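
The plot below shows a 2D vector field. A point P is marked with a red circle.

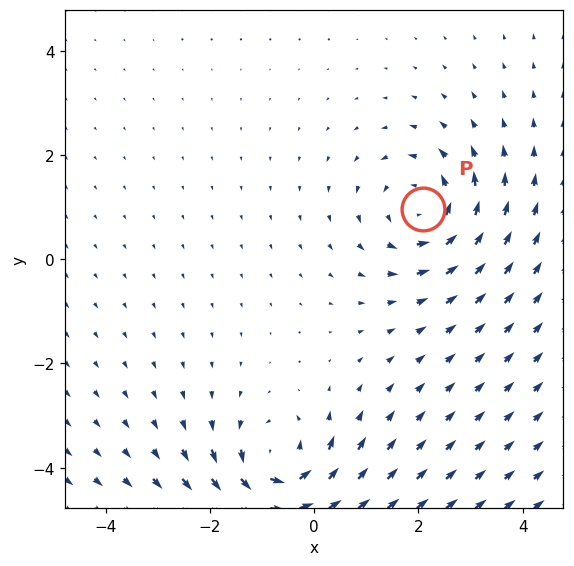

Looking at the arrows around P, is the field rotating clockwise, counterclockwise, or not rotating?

Near P at (2.1, 1.0) the arrows circulate counterclockwise. The curl (z-component) there is about +5; positive curl means counterclockwise rotation.

counterclockwise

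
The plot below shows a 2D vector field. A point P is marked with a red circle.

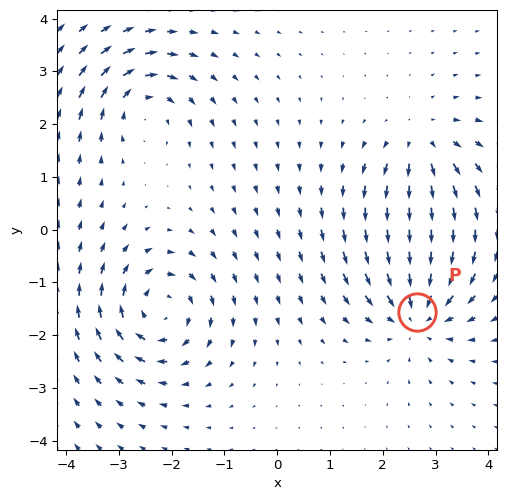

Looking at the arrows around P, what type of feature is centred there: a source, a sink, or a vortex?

sink

At P (2.7, -1.6) the arrows converge inward. Divergence about -4, curl ≈0 — negative divergence with near-zero curl is a sink.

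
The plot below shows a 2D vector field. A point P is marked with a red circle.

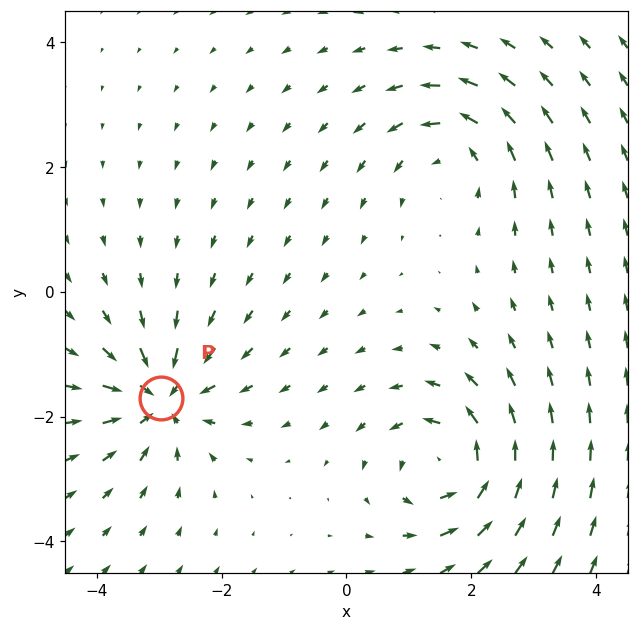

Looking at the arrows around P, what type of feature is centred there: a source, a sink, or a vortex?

At P (-3.0, -1.7) the arrows converge inward. Divergence about -7, curl ≈0 — negative divergence with near-zero curl is a sink.

sink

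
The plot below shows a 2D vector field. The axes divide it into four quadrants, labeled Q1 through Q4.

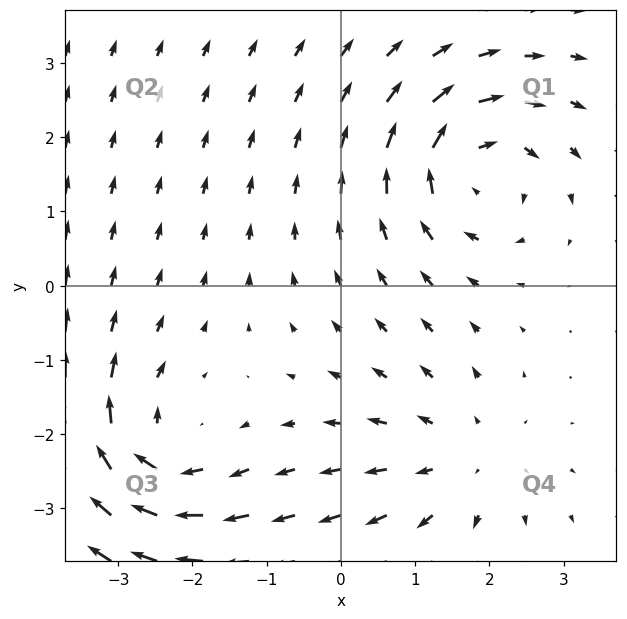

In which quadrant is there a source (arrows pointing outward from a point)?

Q4

The source sits at approximately (1.6, -2.3), which lies in quadrant Q4. The divergence there is about +3, positive as expected for a source.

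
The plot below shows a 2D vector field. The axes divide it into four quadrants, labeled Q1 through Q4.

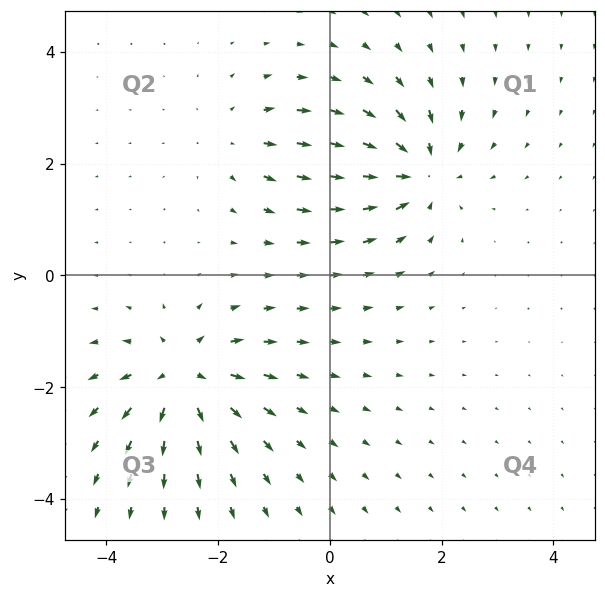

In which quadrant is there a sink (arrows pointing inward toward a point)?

Q1

The sink sits at approximately (1.6, 1.9), which lies in quadrant Q1. The divergence there is about -5, negative as expected for a sink.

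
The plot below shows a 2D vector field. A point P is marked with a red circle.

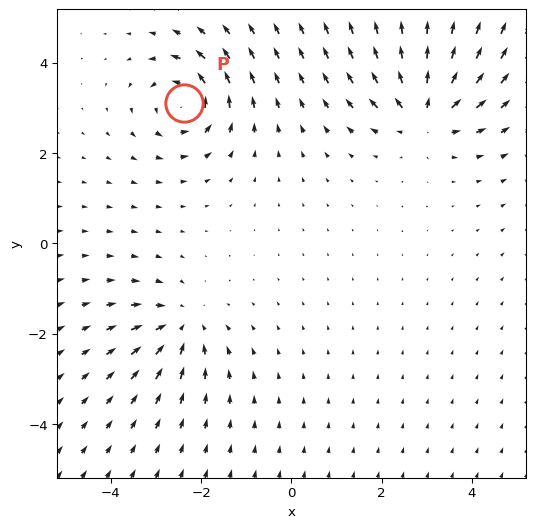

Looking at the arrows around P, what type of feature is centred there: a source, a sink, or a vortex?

At P (-2.4, 3.1) the arrows circulate counterclockwise. Divergence ≈0, curl about +4 — near-zero divergence with nonzero curl is a vortex.

vortex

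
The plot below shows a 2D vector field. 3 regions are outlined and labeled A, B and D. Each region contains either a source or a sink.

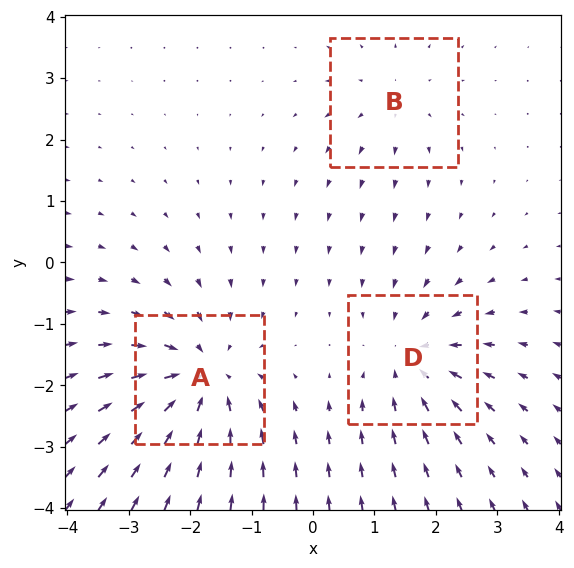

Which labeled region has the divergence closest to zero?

B

Divergence at each region's feature centre — A: about -5, B: about +2, D: about -4. Region B is closest to zero.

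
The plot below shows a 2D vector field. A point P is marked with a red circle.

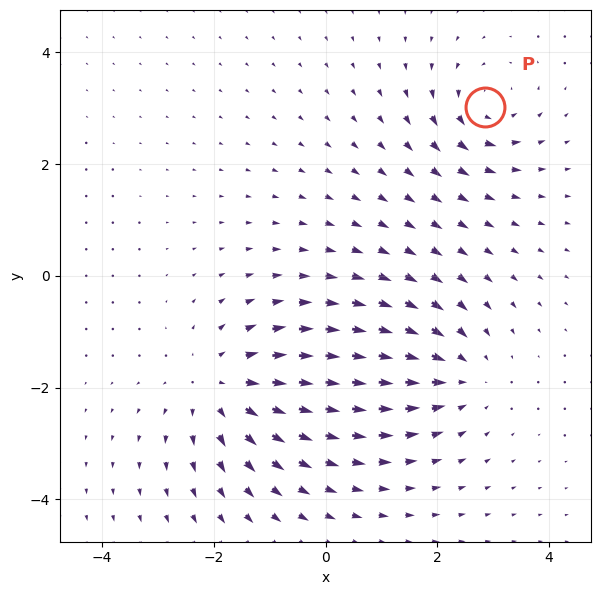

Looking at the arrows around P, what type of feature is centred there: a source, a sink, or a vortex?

At P (2.8, 3.0) the arrows circulate counterclockwise. Divergence ≈0, curl about +4 — near-zero divergence with nonzero curl is a vortex.

vortex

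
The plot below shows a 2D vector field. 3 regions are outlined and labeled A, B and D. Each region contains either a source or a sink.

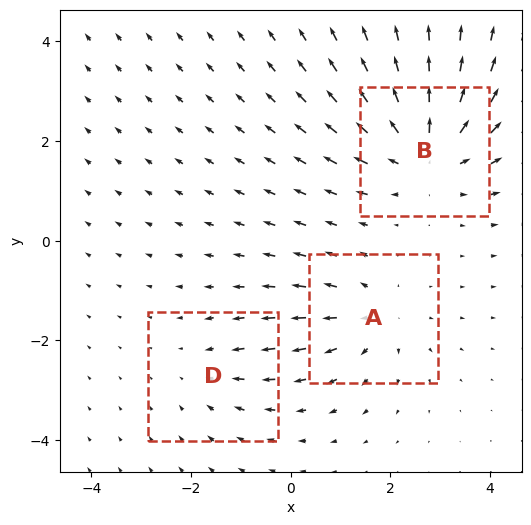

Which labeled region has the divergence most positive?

Divergence at each region's feature centre — A: about +3, B: about +4, D: about -2. Region B is most positive.

B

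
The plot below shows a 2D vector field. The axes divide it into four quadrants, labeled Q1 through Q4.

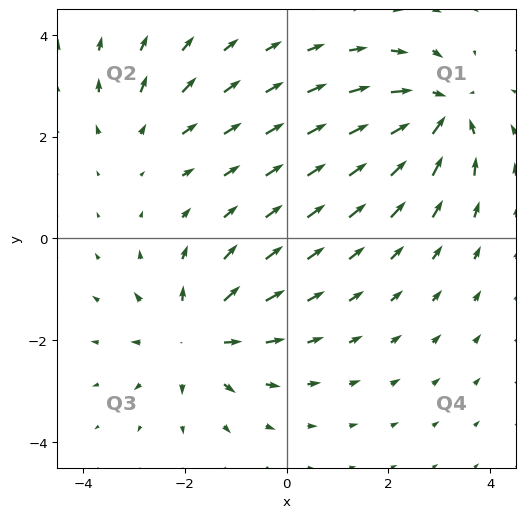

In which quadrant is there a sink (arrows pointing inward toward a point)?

The sink sits at approximately (3.0, 2.5), which lies in quadrant Q1. The divergence there is about -5, negative as expected for a sink.

Q1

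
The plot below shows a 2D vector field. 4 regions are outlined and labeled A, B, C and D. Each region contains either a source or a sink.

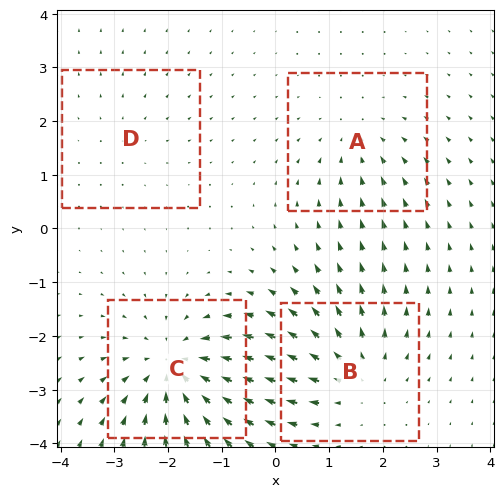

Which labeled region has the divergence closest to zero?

D

Divergence at each region's feature centre — A: about -3, B: about +4, C: about -6, D: about +2. Region D is closest to zero.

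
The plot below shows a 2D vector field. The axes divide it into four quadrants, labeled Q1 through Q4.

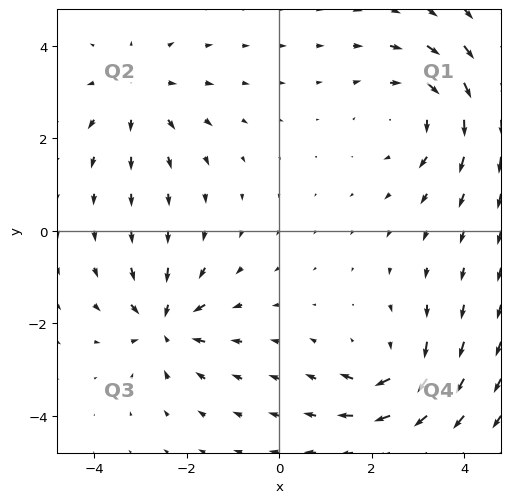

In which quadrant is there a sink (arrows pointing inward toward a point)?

Q3

The sink sits at approximately (-2.5, -2.0), which lies in quadrant Q3. The divergence there is about -4, negative as expected for a sink.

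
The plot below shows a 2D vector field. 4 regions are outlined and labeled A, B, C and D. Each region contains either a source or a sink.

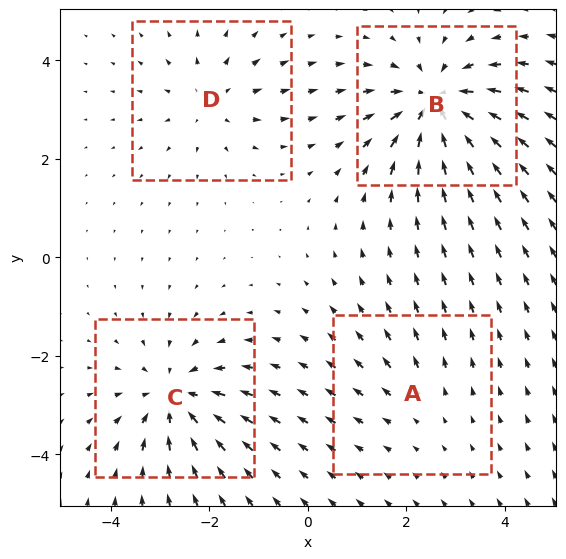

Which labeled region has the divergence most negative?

B

Divergence at each region's feature centre — A: about +2, B: about -6, C: about -5, D: about +3. Region B is most negative.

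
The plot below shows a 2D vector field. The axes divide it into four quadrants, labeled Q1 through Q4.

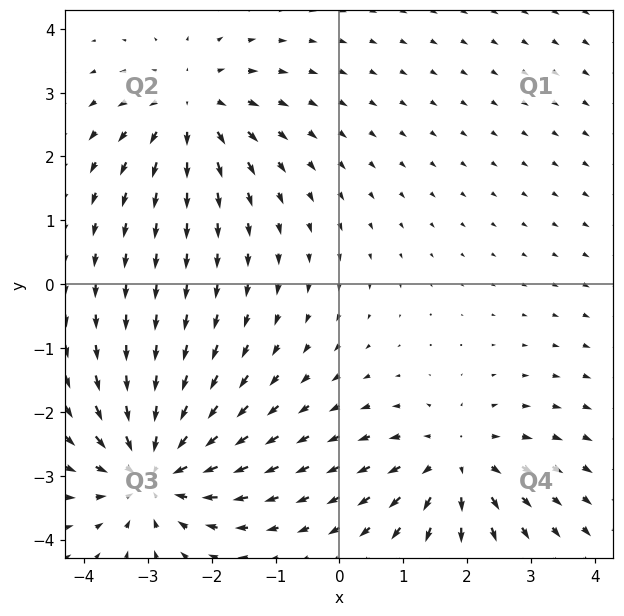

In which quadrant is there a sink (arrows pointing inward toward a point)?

The sink sits at approximately (-2.9, -2.9), which lies in quadrant Q3. The divergence there is about -5, negative as expected for a sink.

Q3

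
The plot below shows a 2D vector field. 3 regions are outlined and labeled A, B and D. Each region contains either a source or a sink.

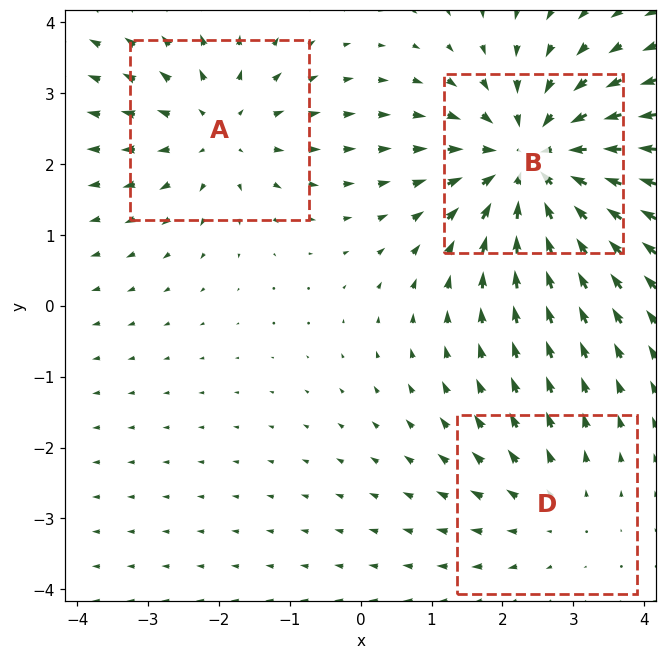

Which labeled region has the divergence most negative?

Divergence at each region's feature centre — A: about +3, B: about -4, D: about +2. Region B is most negative.

B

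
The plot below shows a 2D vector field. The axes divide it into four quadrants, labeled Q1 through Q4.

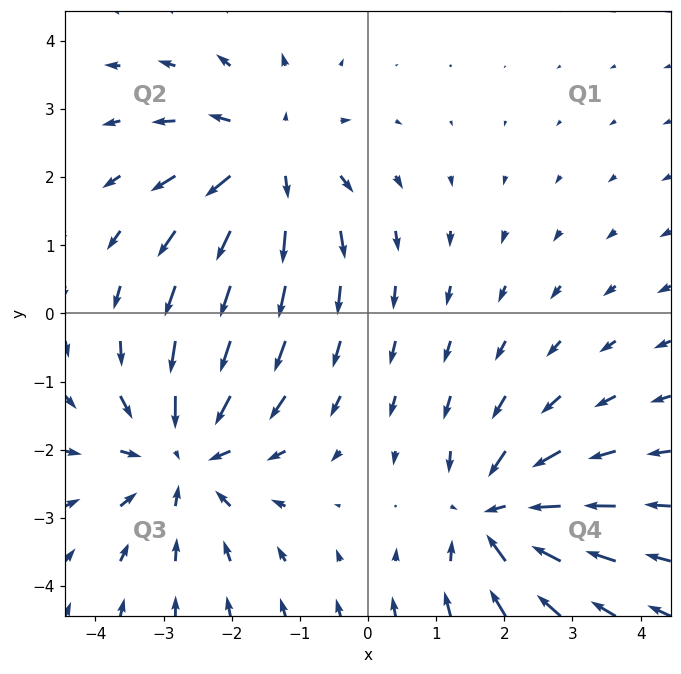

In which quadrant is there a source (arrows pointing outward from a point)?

The source sits at approximately (-1.5, 2.3), which lies in quadrant Q2. The divergence there is about +4, positive as expected for a source.

Q2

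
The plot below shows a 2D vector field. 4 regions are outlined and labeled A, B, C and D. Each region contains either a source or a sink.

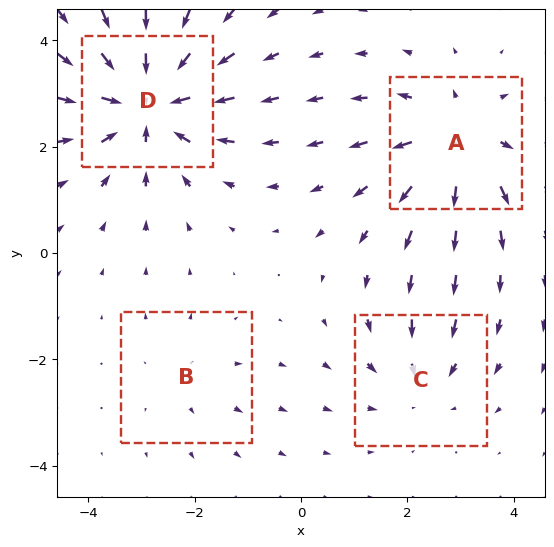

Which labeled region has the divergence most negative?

D

Divergence at each region's feature centre — A: about +5, B: about +2, C: about -3, D: about -7. Region D is most negative.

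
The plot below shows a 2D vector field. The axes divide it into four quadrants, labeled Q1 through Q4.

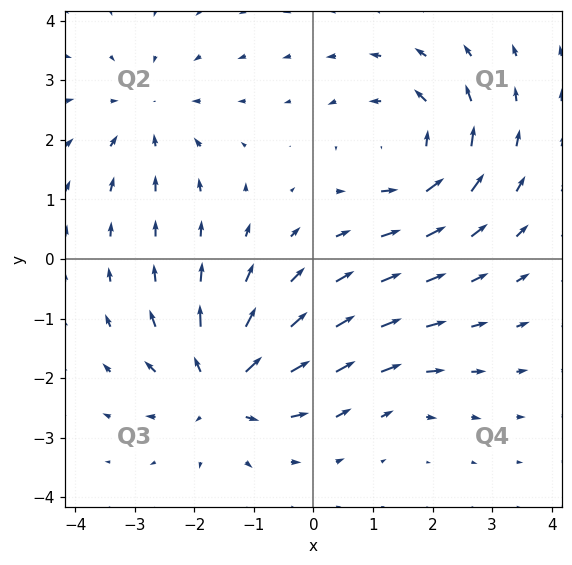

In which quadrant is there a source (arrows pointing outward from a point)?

The source sits at approximately (-1.5, -2.1), which lies in quadrant Q3. The divergence there is about +6, positive as expected for a source.

Q3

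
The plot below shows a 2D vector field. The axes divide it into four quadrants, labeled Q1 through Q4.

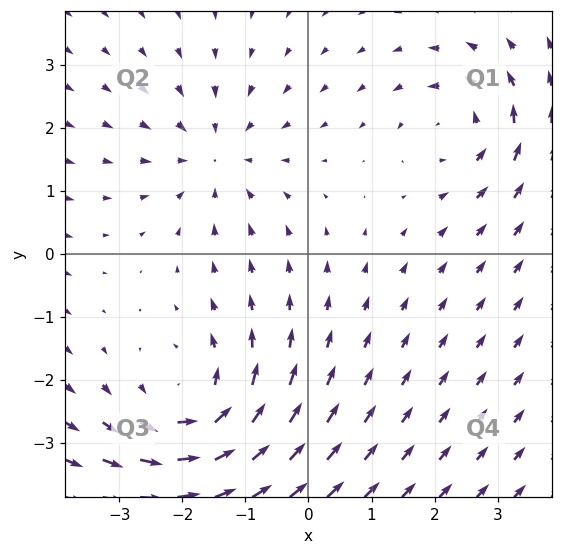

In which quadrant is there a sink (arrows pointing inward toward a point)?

The sink sits at approximately (-1.5, 1.6), which lies in quadrant Q2. The divergence there is about -3, negative as expected for a sink.

Q2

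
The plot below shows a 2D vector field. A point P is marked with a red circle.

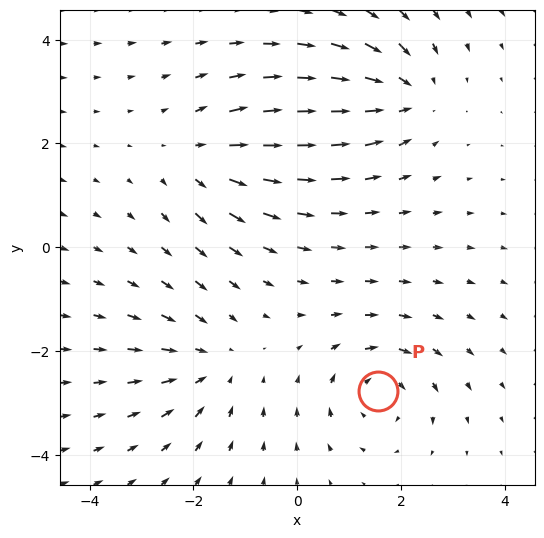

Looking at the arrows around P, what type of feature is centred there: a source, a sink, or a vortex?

At P (1.6, -2.8) the arrows circulate clockwise. Divergence ≈0, curl about -4 — near-zero divergence with nonzero curl is a vortex.

vortex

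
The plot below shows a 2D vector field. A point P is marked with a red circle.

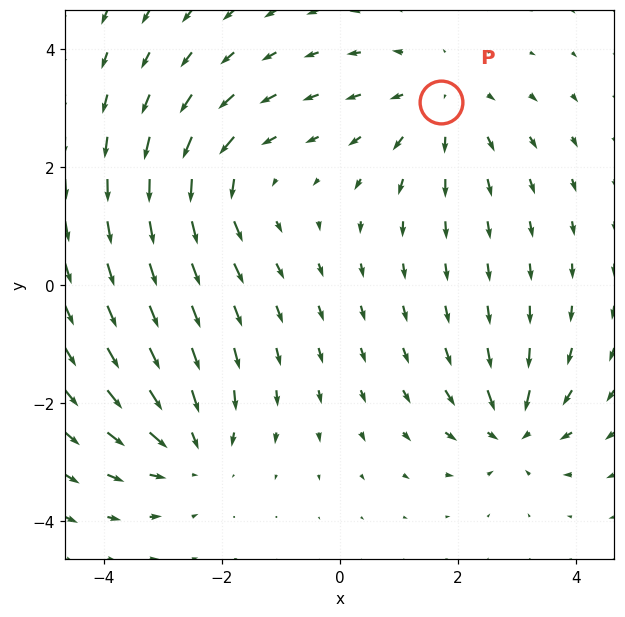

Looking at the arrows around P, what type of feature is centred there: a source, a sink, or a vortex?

At P (1.7, 3.1) the arrows spread outward. Divergence about +3, curl ≈0 — positive divergence with near-zero curl is a source.

source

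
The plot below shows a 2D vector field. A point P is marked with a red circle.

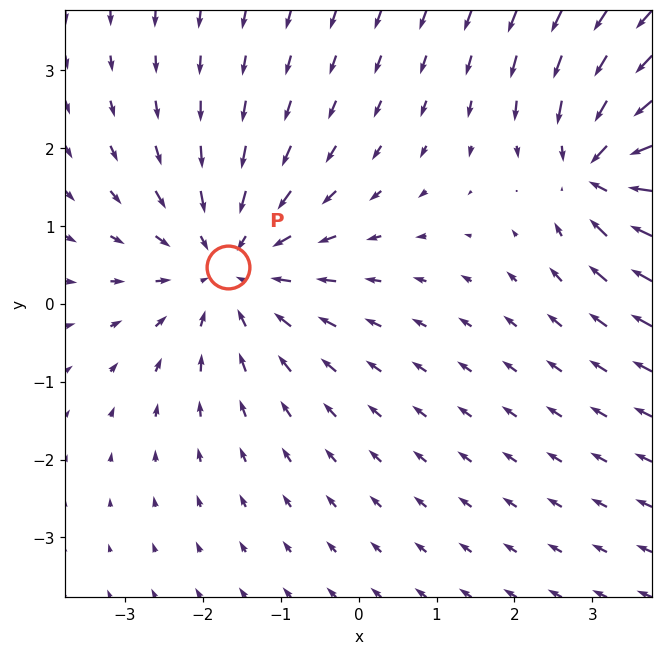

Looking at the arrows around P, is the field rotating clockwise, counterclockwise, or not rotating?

Near P at (-1.7, 0.5) the arrows show no circulation. The curl there is ≈0.

not rotating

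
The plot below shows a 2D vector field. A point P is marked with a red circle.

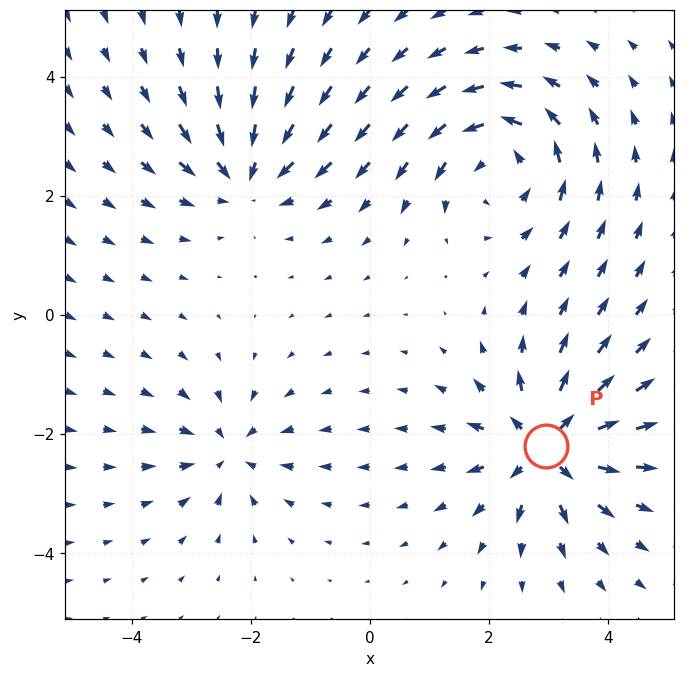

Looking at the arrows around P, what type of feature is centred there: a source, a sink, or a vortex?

At P (3.0, -2.2) the arrows spread outward. Divergence about +6, curl ≈0 — positive divergence with near-zero curl is a source.

source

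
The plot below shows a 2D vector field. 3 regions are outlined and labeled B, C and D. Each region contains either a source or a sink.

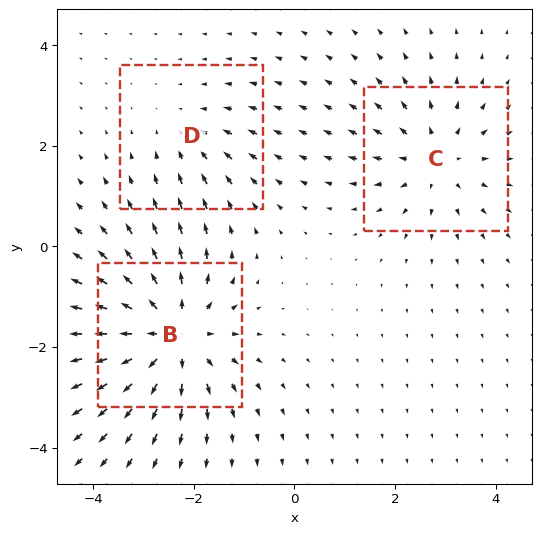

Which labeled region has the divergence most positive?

Divergence at each region's feature centre — B: about +5, C: about +3, D: about -2. Region B is most positive.

B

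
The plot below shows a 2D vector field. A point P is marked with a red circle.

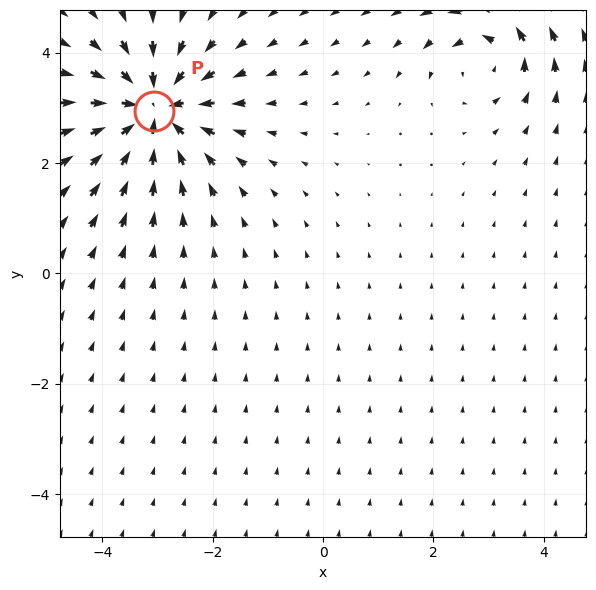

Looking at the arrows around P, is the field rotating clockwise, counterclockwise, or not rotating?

Near P at (-3.1, 2.9) the arrows show no circulation. The curl there is ≈0.

not rotating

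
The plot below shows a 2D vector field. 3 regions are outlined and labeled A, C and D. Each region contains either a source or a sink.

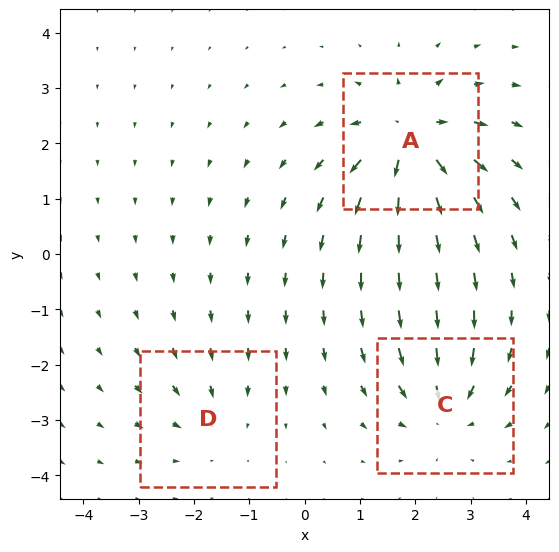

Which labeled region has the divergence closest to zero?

D

Divergence at each region's feature centre — A: about +6, C: about -4, D: about -2. Region D is closest to zero.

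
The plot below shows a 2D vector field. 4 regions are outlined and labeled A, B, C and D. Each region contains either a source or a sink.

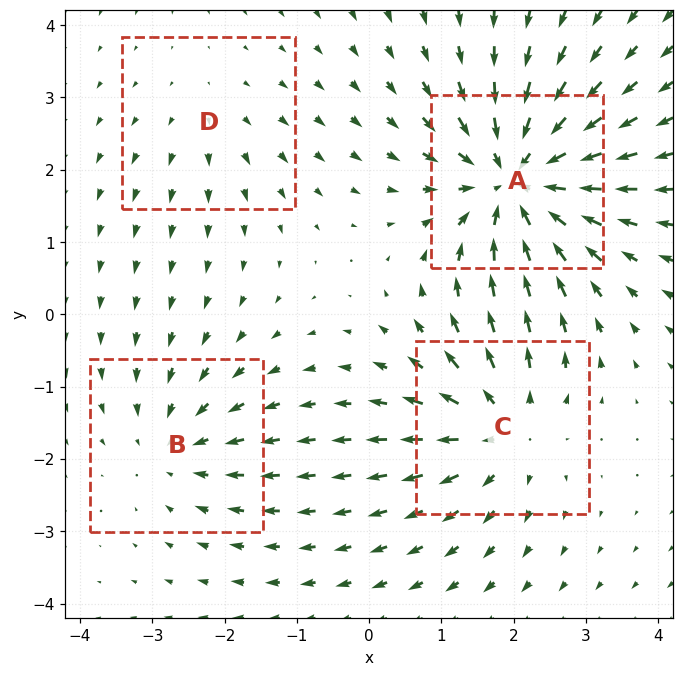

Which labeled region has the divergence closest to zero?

D

Divergence at each region's feature centre — A: about -7, B: about -3, C: about +5, D: about +2. Region D is closest to zero.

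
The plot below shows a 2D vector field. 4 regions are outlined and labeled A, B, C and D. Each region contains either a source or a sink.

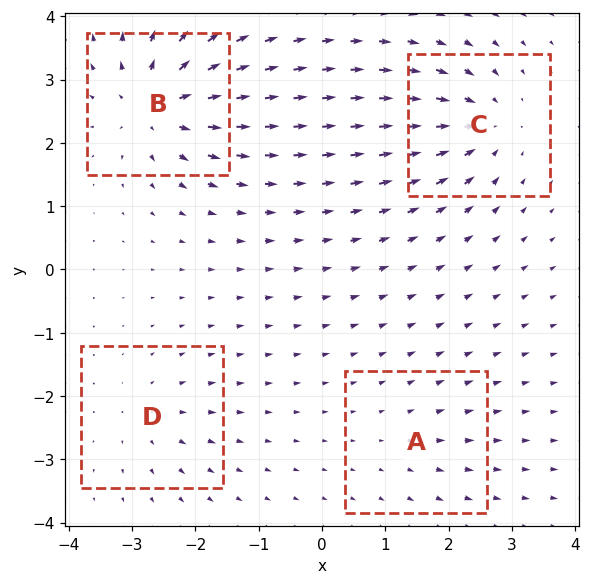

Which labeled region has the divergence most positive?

Divergence at each region's feature centre — A: about +2, B: about +8, C: about -6, D: about +4. Region B is most positive.

B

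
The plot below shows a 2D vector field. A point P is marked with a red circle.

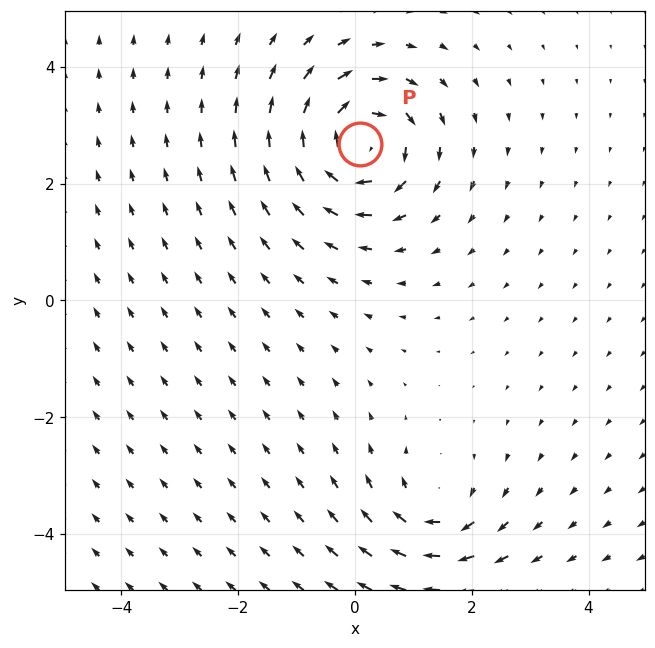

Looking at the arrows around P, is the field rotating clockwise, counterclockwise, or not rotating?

clockwise

Near P at (0.1, 2.7) the arrows circulate clockwise. The curl (z-component) there is about -6; negative curl means clockwise rotation.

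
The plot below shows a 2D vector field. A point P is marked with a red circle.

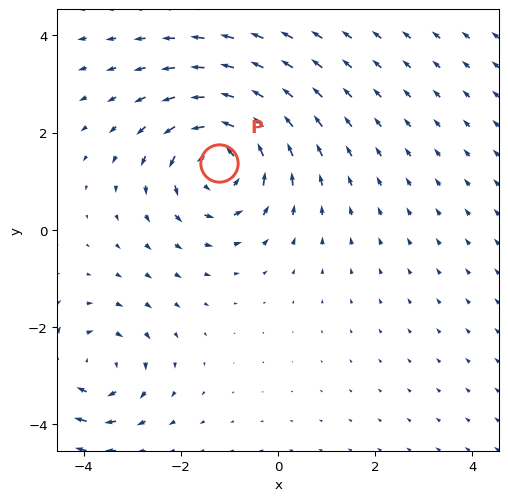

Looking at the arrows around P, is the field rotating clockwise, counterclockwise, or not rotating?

Near P at (-1.2, 1.4) the arrows circulate counterclockwise. The curl (z-component) there is about +4; positive curl means counterclockwise rotation.

counterclockwise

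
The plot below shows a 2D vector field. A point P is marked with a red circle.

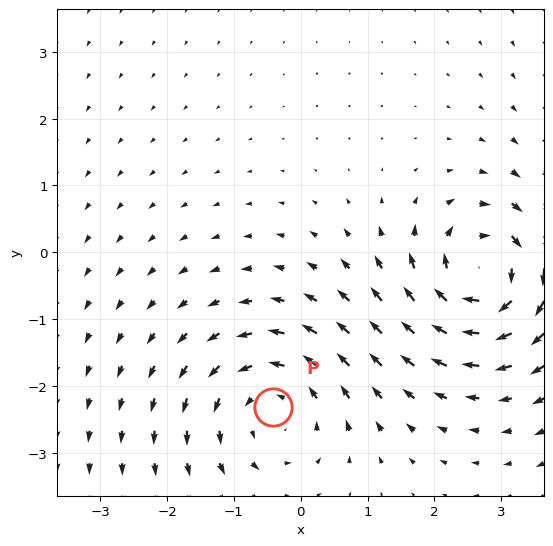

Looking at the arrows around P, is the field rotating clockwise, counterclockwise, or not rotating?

Near P at (-0.4, -2.3) the arrows circulate counterclockwise. The curl (z-component) there is about +4; positive curl means counterclockwise rotation.

counterclockwise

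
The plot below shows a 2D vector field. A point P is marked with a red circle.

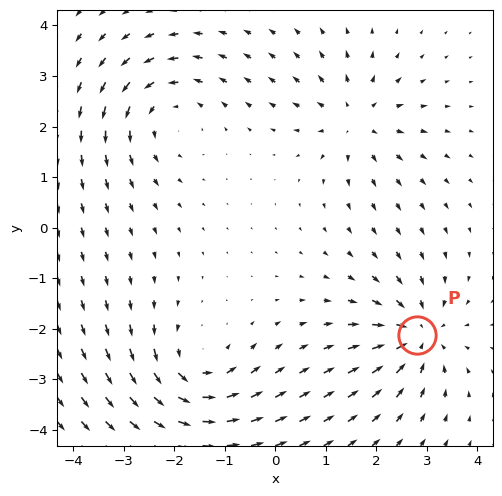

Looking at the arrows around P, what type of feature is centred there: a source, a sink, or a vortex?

At P (2.8, -2.1) the arrows converge inward. Divergence about -5, curl ≈0 — negative divergence with near-zero curl is a sink.

sink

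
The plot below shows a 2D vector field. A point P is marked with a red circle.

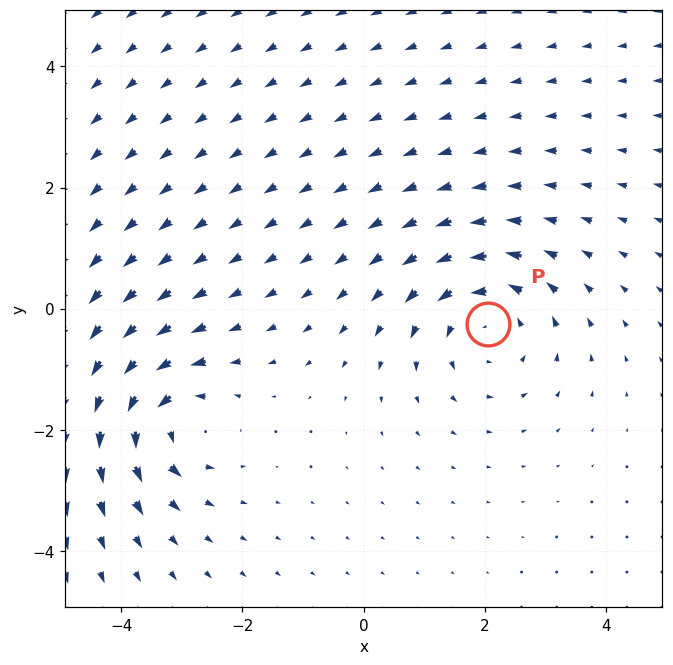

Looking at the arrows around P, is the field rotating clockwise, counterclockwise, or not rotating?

counterclockwise

Near P at (2.1, -0.2) the arrows circulate counterclockwise. The curl (z-component) there is about +4; positive curl means counterclockwise rotation.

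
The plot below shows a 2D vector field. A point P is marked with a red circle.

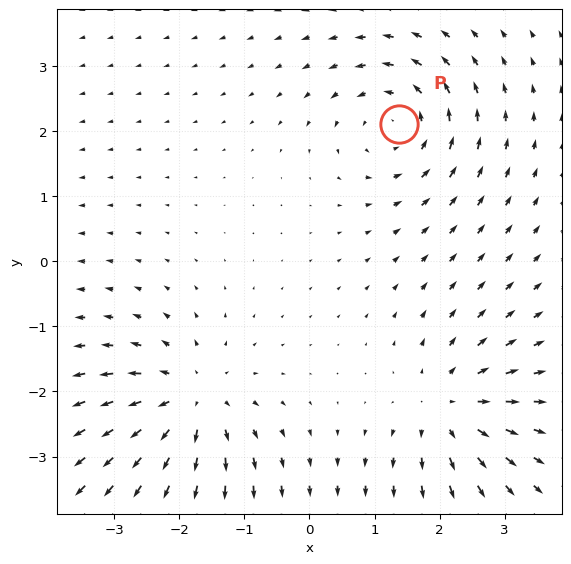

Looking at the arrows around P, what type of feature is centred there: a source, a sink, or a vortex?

vortex

At P (1.4, 2.1) the arrows circulate counterclockwise. Divergence ≈0, curl about +3 — near-zero divergence with nonzero curl is a vortex.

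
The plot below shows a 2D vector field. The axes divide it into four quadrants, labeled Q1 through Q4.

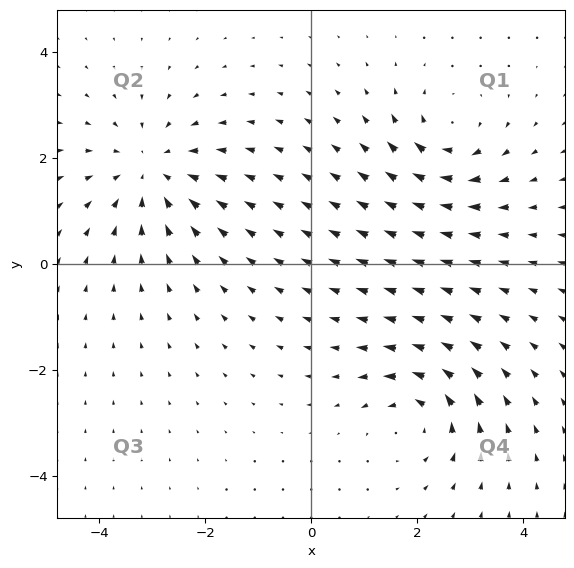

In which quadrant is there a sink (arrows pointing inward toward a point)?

Q2

The sink sits at approximately (-3.0, 1.7), which lies in quadrant Q2. The divergence there is about -4, negative as expected for a sink.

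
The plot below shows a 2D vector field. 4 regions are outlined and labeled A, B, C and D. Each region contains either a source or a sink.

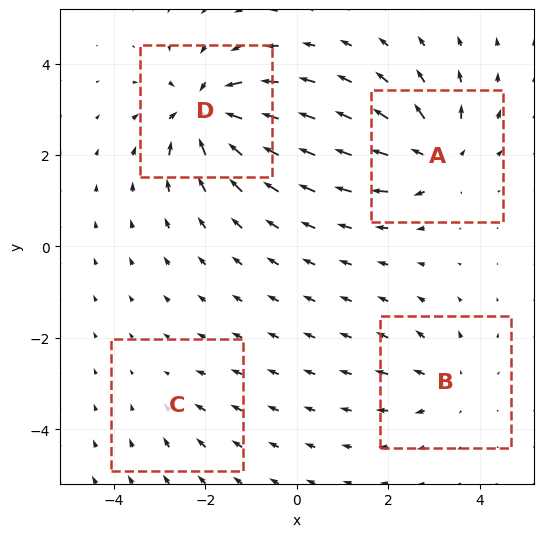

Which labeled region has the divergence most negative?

Divergence at each region's feature centre — A: about +6, B: about +4, C: about -2, D: about -8. Region D is most negative.

D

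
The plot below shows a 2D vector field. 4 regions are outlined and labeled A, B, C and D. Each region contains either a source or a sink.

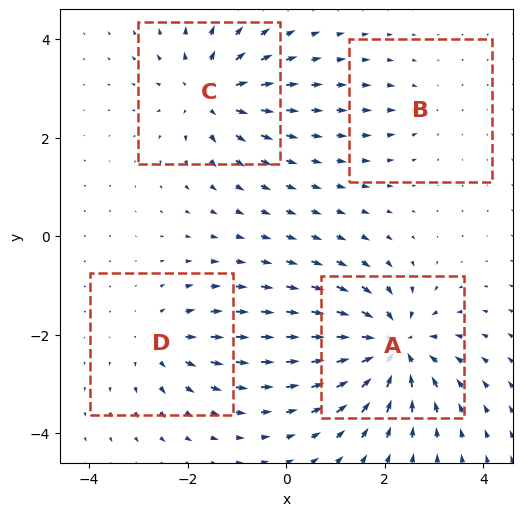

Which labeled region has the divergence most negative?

A

Divergence at each region's feature centre — A: about -7, B: about -2, C: about +5, D: about +4. Region A is most negative.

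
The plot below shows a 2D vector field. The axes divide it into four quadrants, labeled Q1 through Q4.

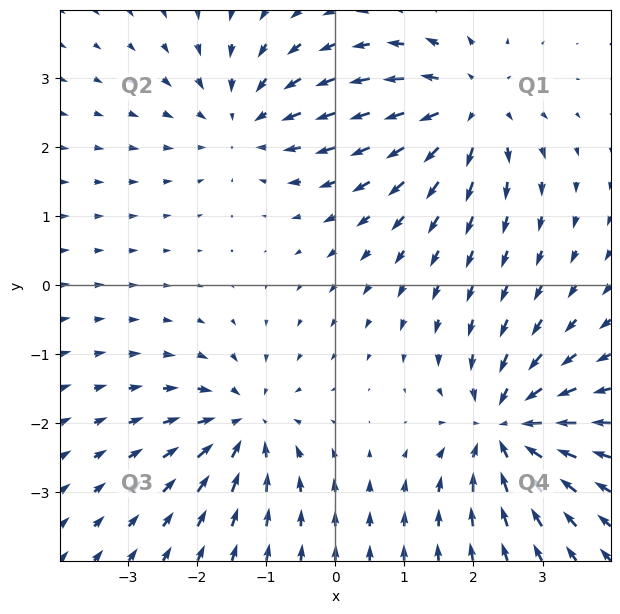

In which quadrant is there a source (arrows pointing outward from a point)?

The source sits at approximately (1.9, 2.6), which lies in quadrant Q1. The divergence there is about +4, positive as expected for a source.

Q1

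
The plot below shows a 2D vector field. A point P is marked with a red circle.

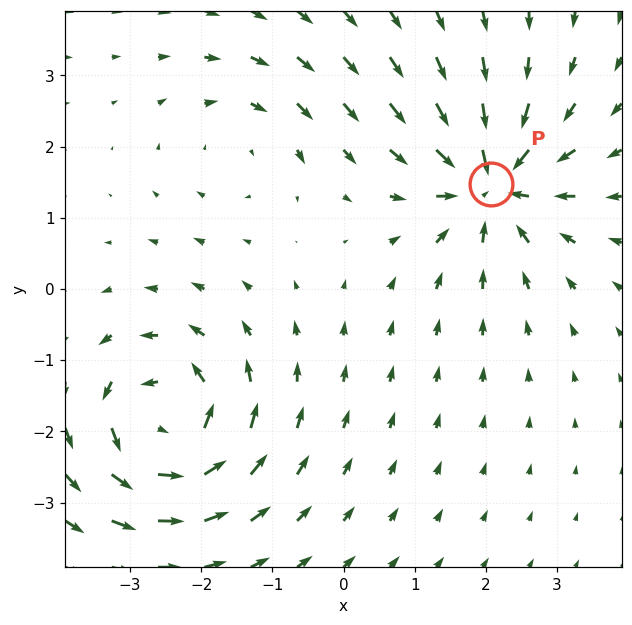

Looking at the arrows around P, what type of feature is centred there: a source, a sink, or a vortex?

sink

At P (2.1, 1.5) the arrows converge inward. Divergence about -6, curl ≈0 — negative divergence with near-zero curl is a sink.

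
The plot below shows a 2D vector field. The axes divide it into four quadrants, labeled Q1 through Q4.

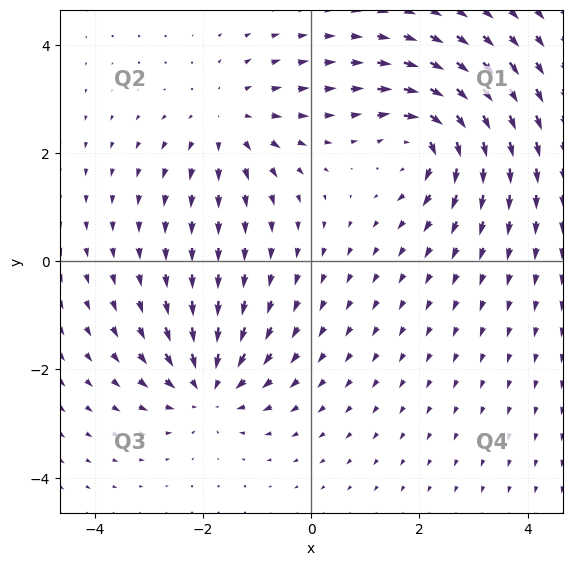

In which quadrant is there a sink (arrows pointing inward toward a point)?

The sink sits at approximately (-1.9, -2.3), which lies in quadrant Q3. The divergence there is about -4, negative as expected for a sink.

Q3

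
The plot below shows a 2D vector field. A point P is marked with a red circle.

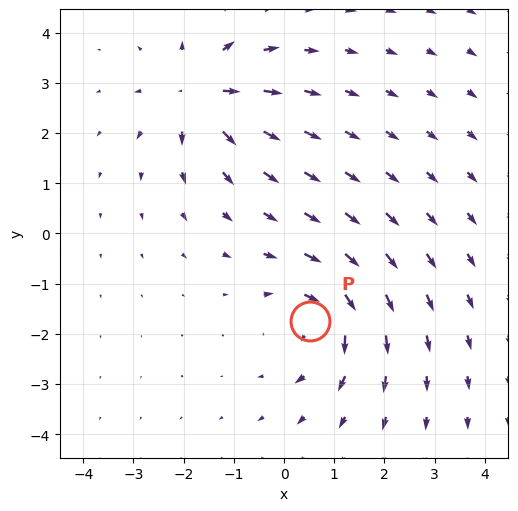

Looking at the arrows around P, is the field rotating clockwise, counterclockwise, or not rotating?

Near P at (0.5, -1.7) the arrows circulate clockwise. The curl (z-component) there is about -4; negative curl means clockwise rotation.

clockwise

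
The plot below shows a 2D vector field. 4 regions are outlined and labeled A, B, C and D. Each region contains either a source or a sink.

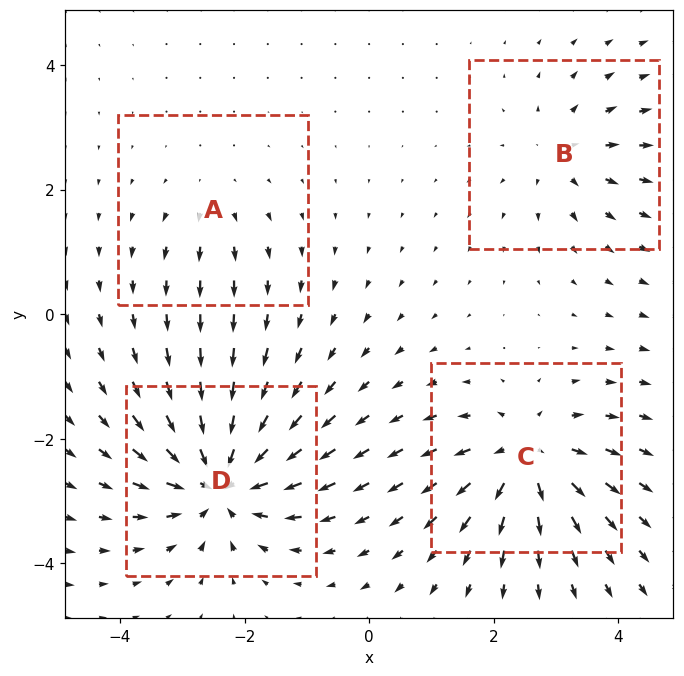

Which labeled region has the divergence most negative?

Divergence at each region's feature centre — A: about +2, B: about +4, C: about +6, D: about -8. Region D is most negative.

D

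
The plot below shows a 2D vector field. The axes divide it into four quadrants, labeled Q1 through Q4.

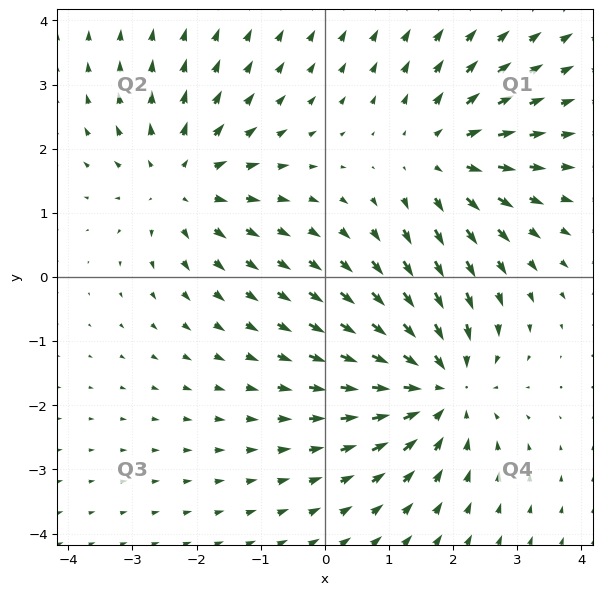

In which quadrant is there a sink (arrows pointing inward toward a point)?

Q4

The sink sits at approximately (1.8, -1.7), which lies in quadrant Q4. The divergence there is about -4, negative as expected for a sink.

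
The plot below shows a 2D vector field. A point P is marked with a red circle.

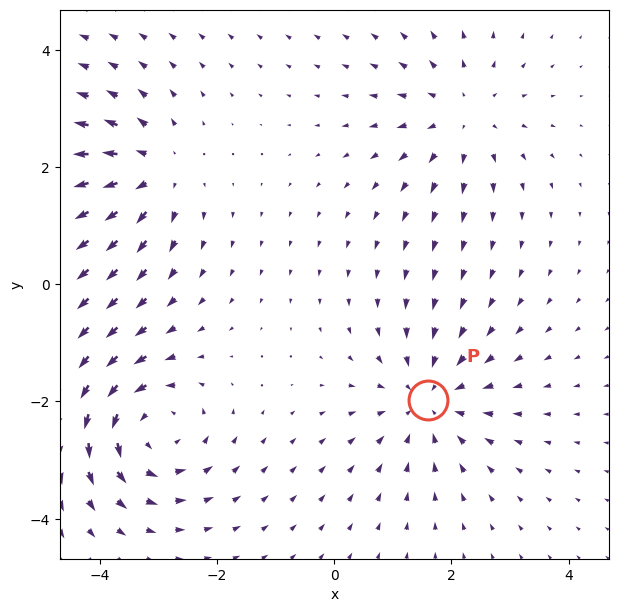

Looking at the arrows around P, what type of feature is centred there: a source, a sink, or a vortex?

At P (1.6, -2.0) the arrows converge inward. Divergence about -4, curl ≈0 — negative divergence with near-zero curl is a sink.

sink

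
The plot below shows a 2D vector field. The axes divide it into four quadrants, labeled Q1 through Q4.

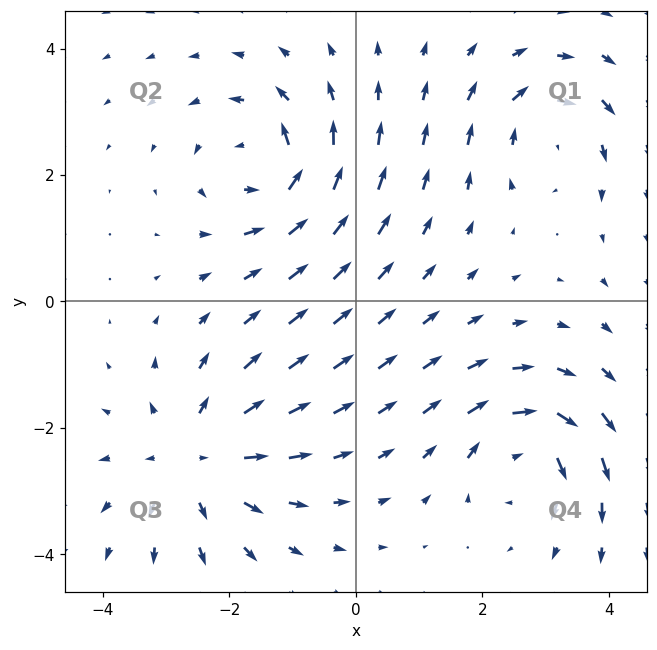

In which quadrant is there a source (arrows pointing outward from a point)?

Q3

The source sits at approximately (-2.5, -2.5), which lies in quadrant Q3. The divergence there is about +3, positive as expected for a source.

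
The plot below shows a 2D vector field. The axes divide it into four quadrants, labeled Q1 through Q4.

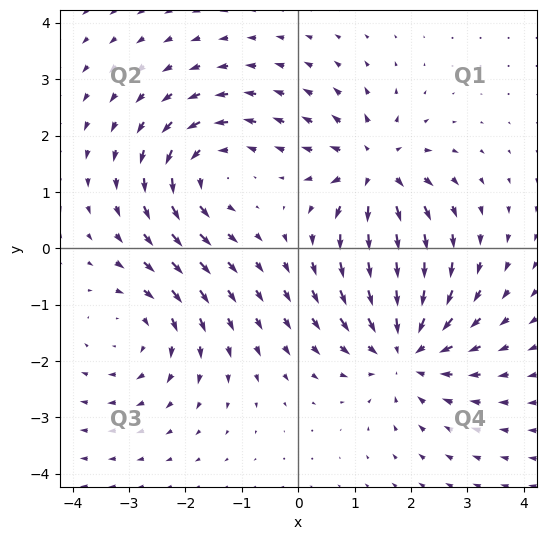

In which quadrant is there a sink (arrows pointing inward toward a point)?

The sink sits at approximately (1.9, -1.8), which lies in quadrant Q4. The divergence there is about -5, negative as expected for a sink.

Q4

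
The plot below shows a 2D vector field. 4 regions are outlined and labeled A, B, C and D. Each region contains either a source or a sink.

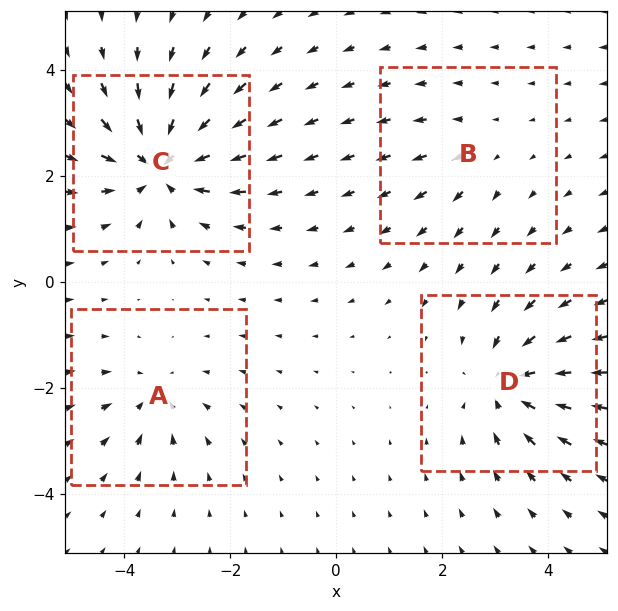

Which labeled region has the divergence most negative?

C

Divergence at each region's feature centre — A: about -4, B: about +2, C: about -7, D: about -6. Region C is most negative.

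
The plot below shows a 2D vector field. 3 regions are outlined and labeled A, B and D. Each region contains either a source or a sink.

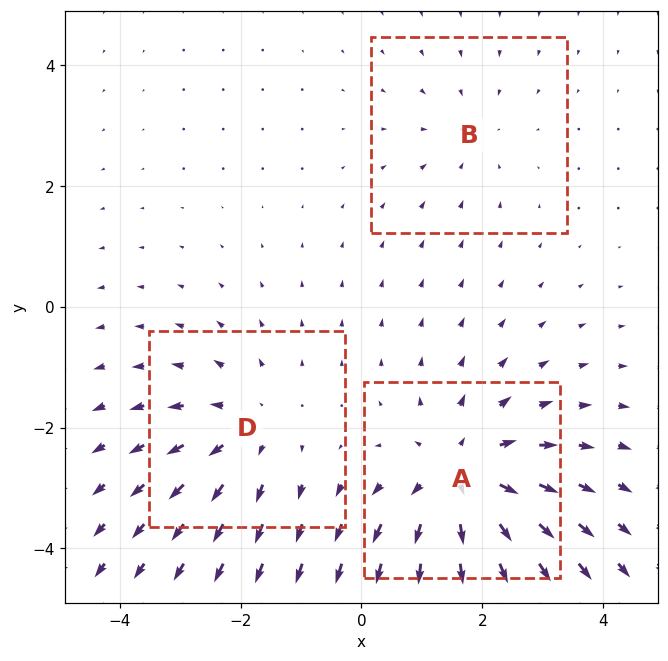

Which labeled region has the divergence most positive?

A

Divergence at each region's feature centre — A: about +4, B: about -2, D: about +3. Region A is most positive.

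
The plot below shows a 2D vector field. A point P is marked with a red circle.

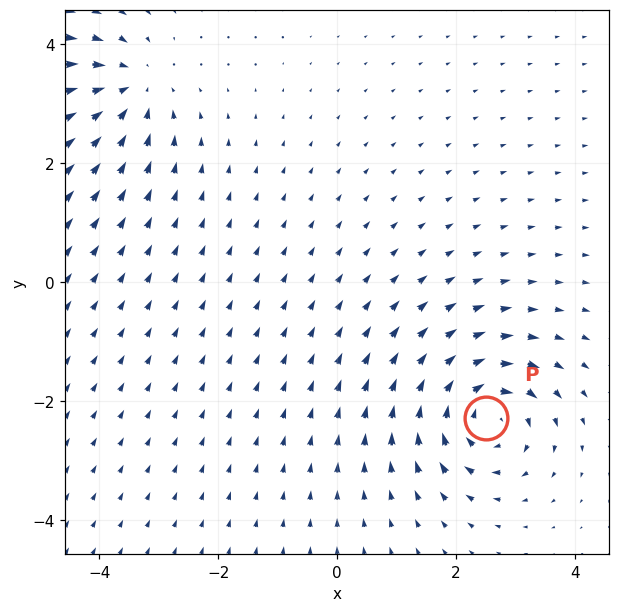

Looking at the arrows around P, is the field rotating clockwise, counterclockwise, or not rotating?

clockwise

Near P at (2.5, -2.3) the arrows circulate clockwise. The curl (z-component) there is about -6; negative curl means clockwise rotation.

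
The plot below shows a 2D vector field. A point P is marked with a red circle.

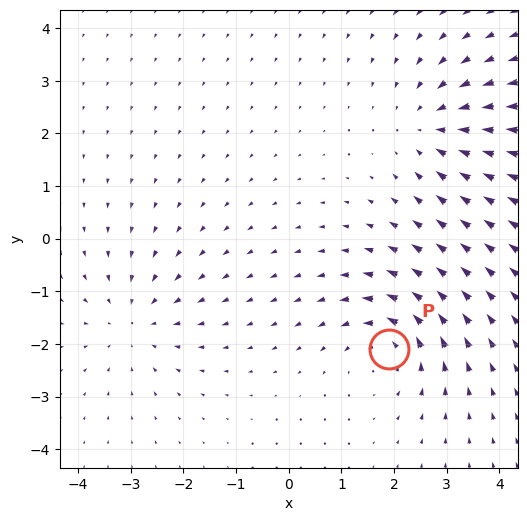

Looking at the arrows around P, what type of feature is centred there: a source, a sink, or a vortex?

vortex

At P (1.9, -2.1) the arrows circulate counterclockwise. Divergence ≈0, curl about +5 — near-zero divergence with nonzero curl is a vortex.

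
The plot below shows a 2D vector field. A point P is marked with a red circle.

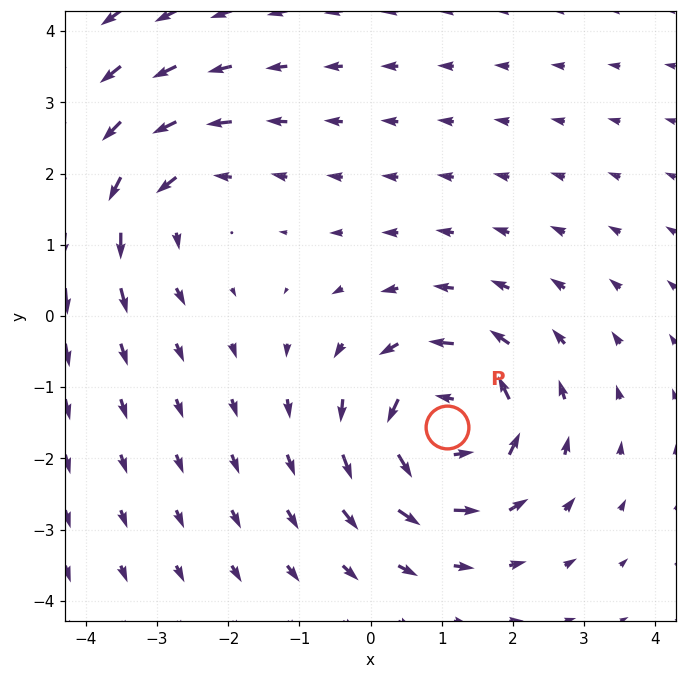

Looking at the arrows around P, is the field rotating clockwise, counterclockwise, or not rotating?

Near P at (1.1, -1.6) the arrows circulate counterclockwise. The curl (z-component) there is about +4; positive curl means counterclockwise rotation.

counterclockwise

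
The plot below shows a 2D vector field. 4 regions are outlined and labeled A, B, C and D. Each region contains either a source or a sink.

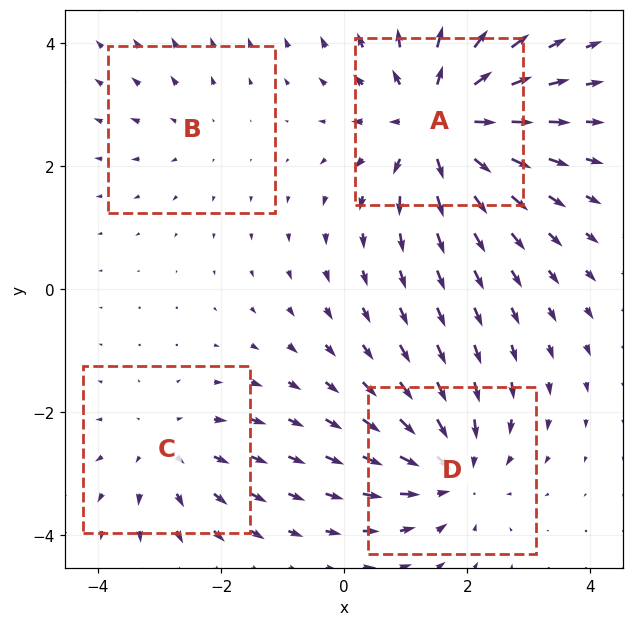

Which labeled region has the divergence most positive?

Divergence at each region's feature centre — A: about +7, B: about +2, C: about +3, D: about -5. Region A is most positive.

A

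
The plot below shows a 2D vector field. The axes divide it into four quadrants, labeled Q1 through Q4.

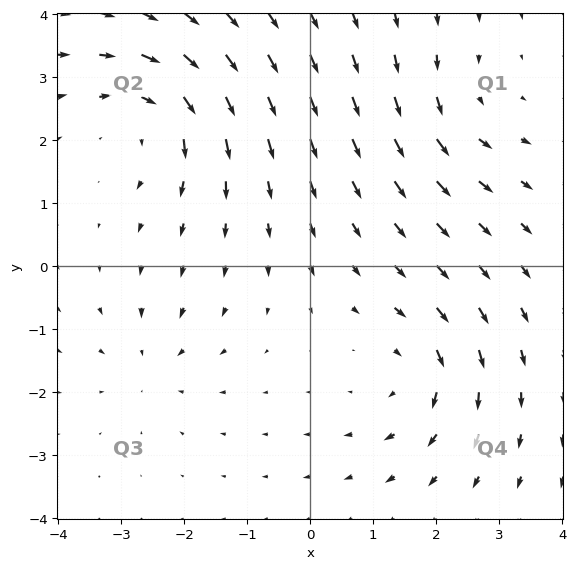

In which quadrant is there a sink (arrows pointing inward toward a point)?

Q3

The sink sits at approximately (-2.5, -1.5), which lies in quadrant Q3. The divergence there is about -3, negative as expected for a sink.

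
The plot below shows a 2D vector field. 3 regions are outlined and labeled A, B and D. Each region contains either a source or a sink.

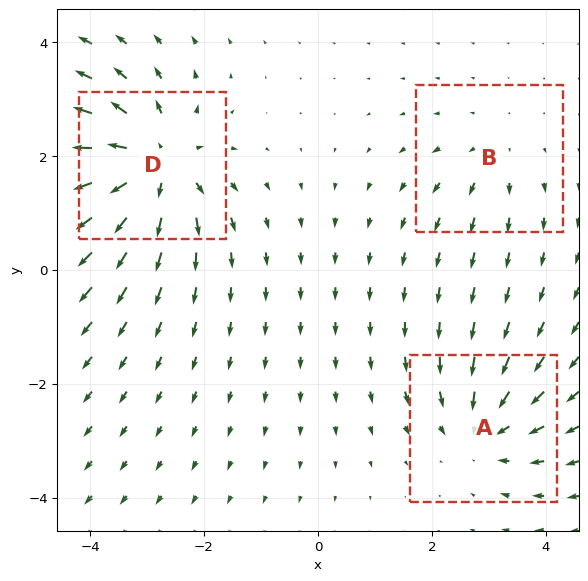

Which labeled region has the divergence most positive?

D

Divergence at each region's feature centre — A: about -3, B: about +2, D: about +5. Region D is most positive.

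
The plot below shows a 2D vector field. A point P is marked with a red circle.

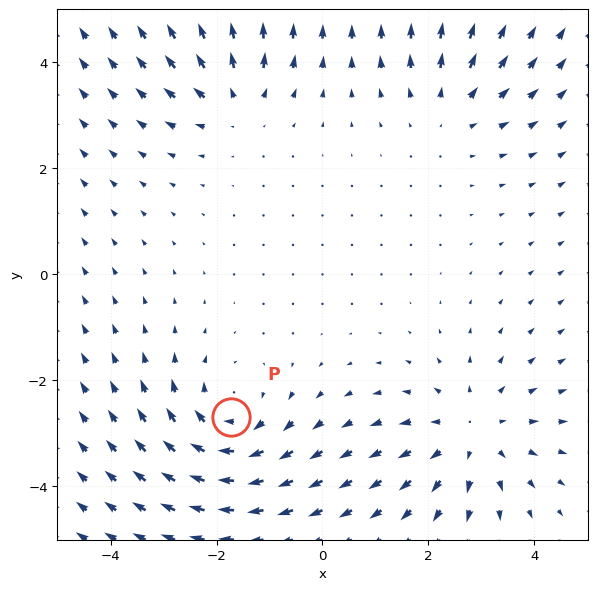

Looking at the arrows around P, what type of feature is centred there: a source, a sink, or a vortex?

vortex

At P (-1.7, -2.7) the arrows circulate clockwise. Divergence ≈0, curl about -4 — near-zero divergence with nonzero curl is a vortex.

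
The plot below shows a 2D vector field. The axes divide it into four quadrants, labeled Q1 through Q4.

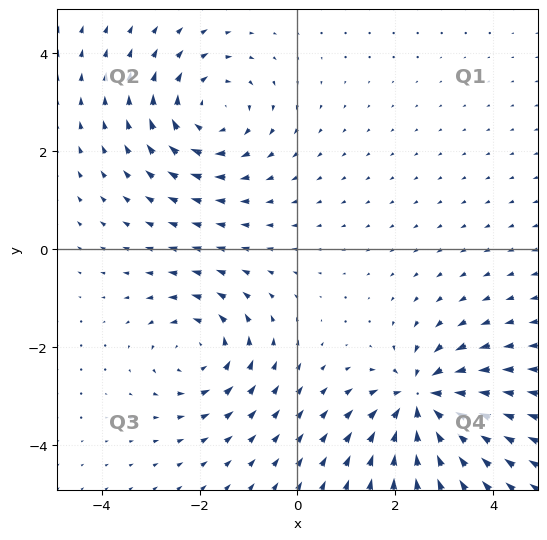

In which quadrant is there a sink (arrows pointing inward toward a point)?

The sink sits at approximately (2.5, -3.1), which lies in quadrant Q4. The divergence there is about -6, negative as expected for a sink.

Q4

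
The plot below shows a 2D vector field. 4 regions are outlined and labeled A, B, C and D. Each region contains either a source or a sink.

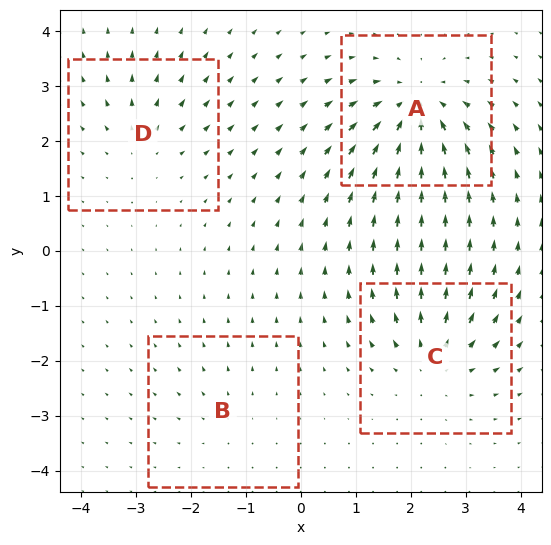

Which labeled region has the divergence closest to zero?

Divergence at each region's feature centre — A: about -7, B: about +2, C: about +5, D: about +3. Region B is closest to zero.

B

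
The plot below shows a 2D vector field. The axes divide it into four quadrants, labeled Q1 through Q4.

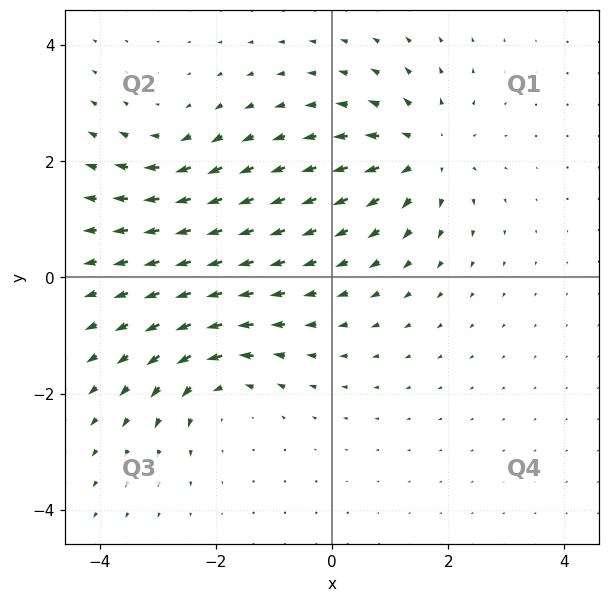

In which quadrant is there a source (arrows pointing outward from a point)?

The source sits at approximately (1.6, 2.1), which lies in quadrant Q1. The divergence there is about +5, positive as expected for a source.

Q1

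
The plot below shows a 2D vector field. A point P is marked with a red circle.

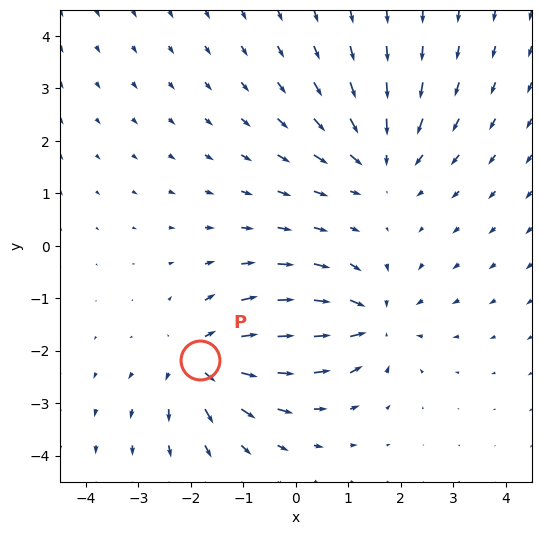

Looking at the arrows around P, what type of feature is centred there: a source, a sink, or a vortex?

At P (-1.8, -2.2) the arrows spread outward. Divergence about +5, curl ≈0 — positive divergence with near-zero curl is a source.

source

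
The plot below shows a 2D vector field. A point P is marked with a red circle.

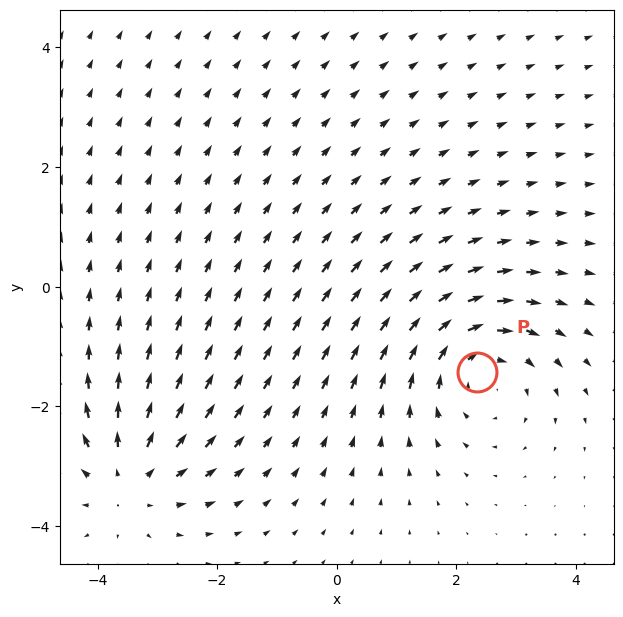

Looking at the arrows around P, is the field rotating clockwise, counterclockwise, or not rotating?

Near P at (2.4, -1.4) the arrows circulate clockwise. The curl (z-component) there is about -4; negative curl means clockwise rotation.

clockwise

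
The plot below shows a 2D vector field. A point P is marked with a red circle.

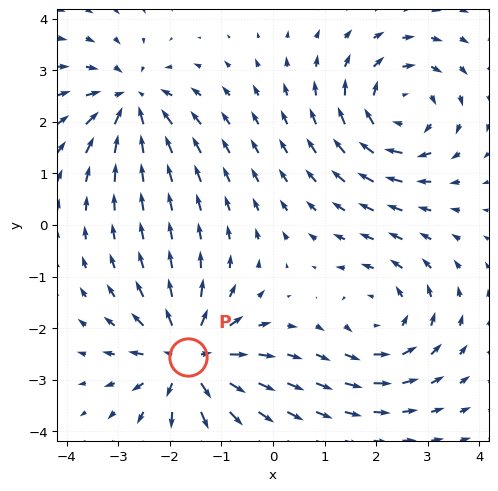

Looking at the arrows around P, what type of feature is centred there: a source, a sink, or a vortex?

At P (-1.6, -2.6) the arrows spread outward. Divergence about +5, curl ≈0 — positive divergence with near-zero curl is a source.

source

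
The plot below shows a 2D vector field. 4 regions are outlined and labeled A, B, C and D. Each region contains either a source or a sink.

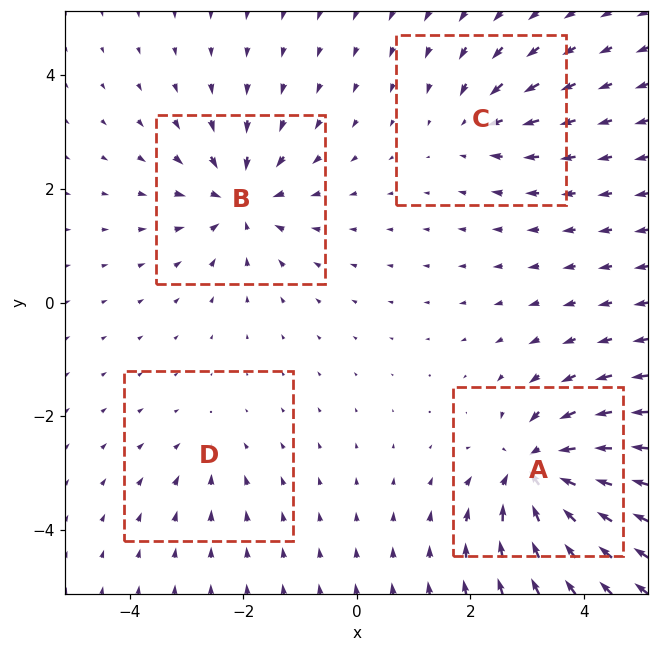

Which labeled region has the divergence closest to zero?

D

Divergence at each region's feature centre — A: about -8, B: about -6, C: about -4, D: about -2. Region D is closest to zero.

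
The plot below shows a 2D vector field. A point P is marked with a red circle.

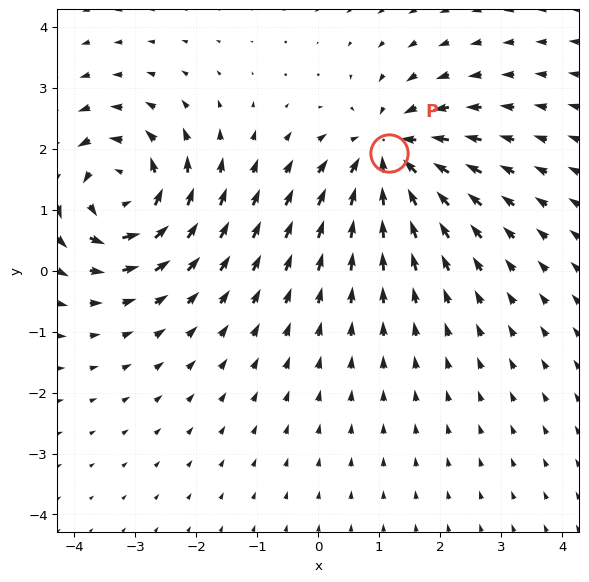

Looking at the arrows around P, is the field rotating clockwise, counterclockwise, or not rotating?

not rotating

Near P at (1.2, 1.9) the arrows show no circulation. The curl there is ≈0.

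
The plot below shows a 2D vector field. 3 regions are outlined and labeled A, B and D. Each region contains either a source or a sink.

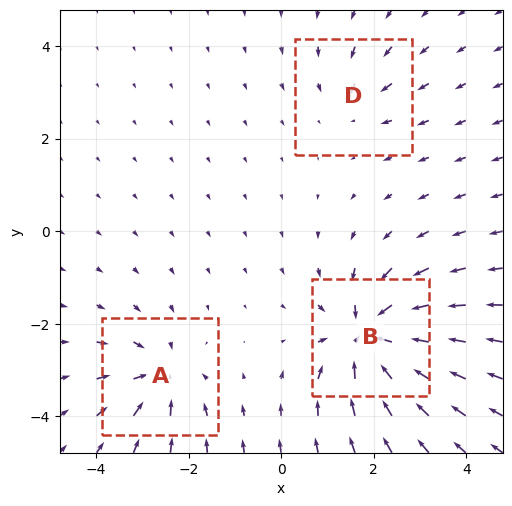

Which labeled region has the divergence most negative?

B

Divergence at each region's feature centre — A: about -4, B: about -6, D: about -2. Region B is most negative.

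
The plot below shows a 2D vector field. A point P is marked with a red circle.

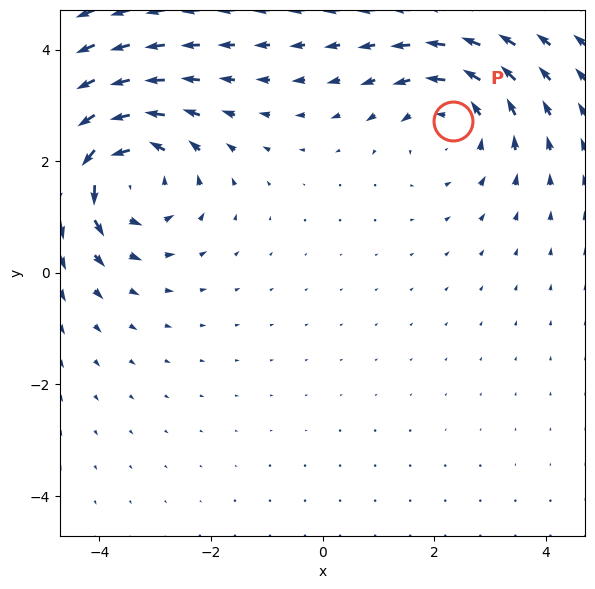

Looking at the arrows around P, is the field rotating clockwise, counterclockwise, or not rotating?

Near P at (2.3, 2.7) the arrows circulate counterclockwise. The curl (z-component) there is about +2; positive curl means counterclockwise rotation.

counterclockwise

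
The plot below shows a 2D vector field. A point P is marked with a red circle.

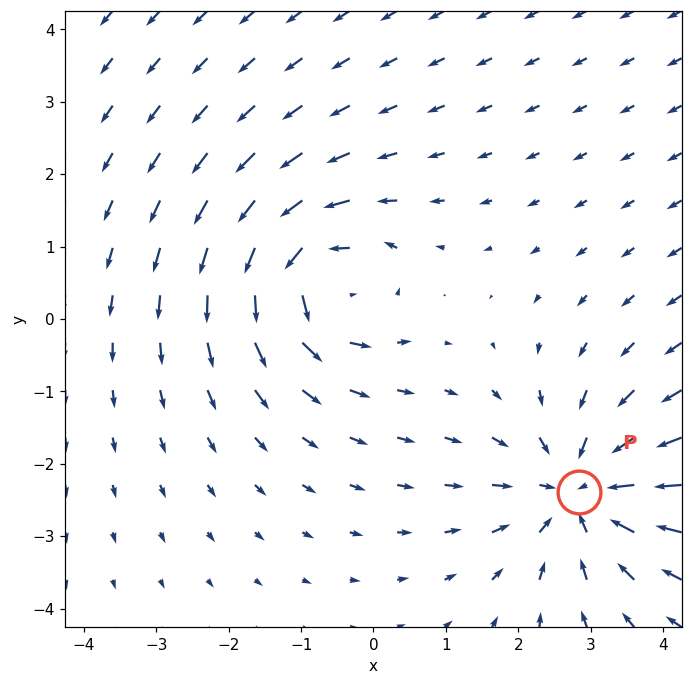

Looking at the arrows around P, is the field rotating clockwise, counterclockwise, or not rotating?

Near P at (2.8, -2.4) the arrows show no circulation. The curl there is ≈0.

not rotating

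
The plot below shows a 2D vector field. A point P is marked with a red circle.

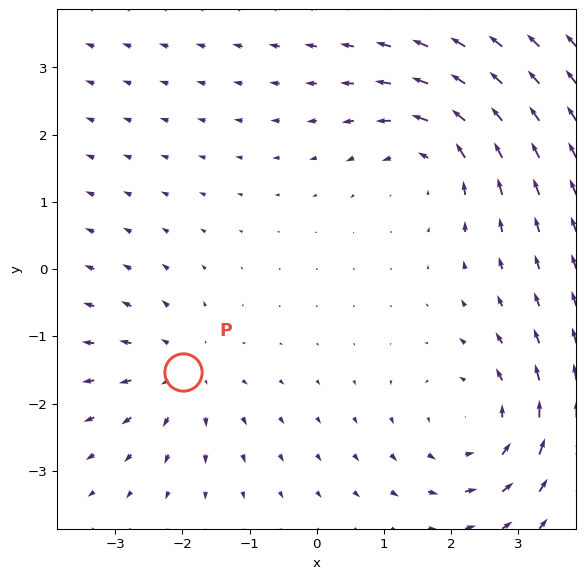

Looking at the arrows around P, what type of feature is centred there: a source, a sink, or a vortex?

At P (-2.0, -1.5) the arrows spread outward. Divergence about +3, curl ≈0 — positive divergence with near-zero curl is a source.

source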